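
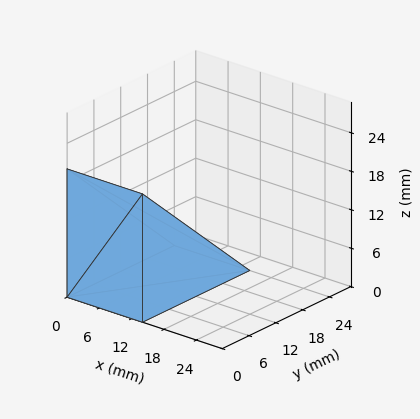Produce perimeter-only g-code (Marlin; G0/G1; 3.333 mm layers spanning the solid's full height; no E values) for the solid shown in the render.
Reading the render: the shape is a wedge (ramp): 14 × 24 mm base, rising to 20 mm along the y=0 edge and sloping linearly to z=0 at y=24 (dimensions read to the nearest mm from the axis ticks). For the g-code, the solid's height is divided into equal slices at the stated Δz and each level perimeter traced with G1 moves after a G0 lift.

; perimeter-only toolpath
G21 ; units = mm
G90 ; absolute positioning
G28 ; home
; layer 1
G0 Z3.333
G0 X0.000 Y0.000
G1 X14.000 Y0.000
G1 X14.000 Y20.000
G1 X0.000 Y20.000
G1 X0.000 Y0.000
; layer 2
G0 Z6.667
G0 X0.000 Y0.000
G1 X14.000 Y0.000
G1 X14.000 Y16.000
G1 X0.000 Y16.000
G1 X0.000 Y0.000
; layer 3
G0 Z10.000
G0 X0.000 Y0.000
G1 X14.000 Y0.000
G1 X14.000 Y12.000
G1 X0.000 Y12.000
G1 X0.000 Y0.000
; layer 4
G0 Z13.333
G0 X0.000 Y0.000
G1 X14.000 Y0.000
G1 X14.000 Y8.000
G1 X0.000 Y8.000
G1 X0.000 Y0.000
; layer 5
G0 Z16.667
G0 X0.000 Y0.000
G1 X14.000 Y0.000
G1 X14.000 Y4.000
G1 X0.000 Y4.000
G1 X0.000 Y0.000
M2 ; end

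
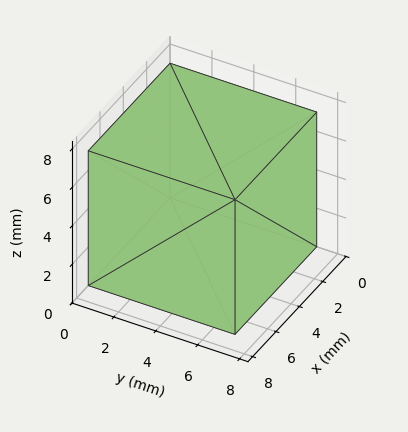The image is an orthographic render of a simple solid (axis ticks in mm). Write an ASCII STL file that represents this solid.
Reading the render: the shape is a rectangular box, roughly 7 × 7 mm footprint and 7 mm tall (dimensions read to the nearest mm from the axis ticks). For the STL, each face is triangulated and given an outward normal.

solid part
  facet normal 0.0000 0.0000 -1.0000
    outer loop
      vertex 7.0 7.0 0.0
      vertex 7.0 0.0 0.0
      vertex 0.0 0.0 0.0
    endloop
  endfacet
  facet normal 0.0000 0.0000 -1.0000
    outer loop
      vertex 0.0 7.0 0.0
      vertex 7.0 7.0 0.0
      vertex 0.0 0.0 0.0
    endloop
  endfacet
  facet normal 0.0000 0.0000 1.0000
    outer loop
      vertex 0.0 0.0 7.0
      vertex 7.0 0.0 7.0
      vertex 7.0 7.0 7.0
    endloop
  endfacet
  facet normal 0.0000 0.0000 1.0000
    outer loop
      vertex 0.0 0.0 7.0
      vertex 7.0 7.0 7.0
      vertex 0.0 7.0 7.0
    endloop
  endfacet
  facet normal 0.0000 -1.0000 0.0000
    outer loop
      vertex 0.0 0.0 0.0
      vertex 7.0 0.0 0.0
      vertex 7.0 0.0 7.0
    endloop
  endfacet
  facet normal 0.0000 -1.0000 0.0000
    outer loop
      vertex 0.0 0.0 0.0
      vertex 7.0 0.0 7.0
      vertex 0.0 0.0 7.0
    endloop
  endfacet
  facet normal 0.0000 1.0000 0.0000
    outer loop
      vertex 7.0 7.0 7.0
      vertex 7.0 7.0 0.0
      vertex 0.0 7.0 0.0
    endloop
  endfacet
  facet normal 0.0000 1.0000 0.0000
    outer loop
      vertex 0.0 7.0 7.0
      vertex 7.0 7.0 7.0
      vertex 0.0 7.0 0.0
    endloop
  endfacet
  facet normal -1.0000 0.0000 0.0000
    outer loop
      vertex 0.0 7.0 7.0
      vertex 0.0 7.0 0.0
      vertex 0.0 0.0 0.0
    endloop
  endfacet
  facet normal -1.0000 0.0000 0.0000
    outer loop
      vertex 0.0 0.0 7.0
      vertex 0.0 7.0 7.0
      vertex 0.0 0.0 0.0
    endloop
  endfacet
  facet normal 1.0000 0.0000 0.0000
    outer loop
      vertex 7.0 0.0 0.0
      vertex 7.0 7.0 0.0
      vertex 7.0 7.0 7.0
    endloop
  endfacet
  facet normal 1.0000 0.0000 0.0000
    outer loop
      vertex 7.0 0.0 0.0
      vertex 7.0 7.0 7.0
      vertex 7.0 0.0 7.0
    endloop
  endfacet
endsolid part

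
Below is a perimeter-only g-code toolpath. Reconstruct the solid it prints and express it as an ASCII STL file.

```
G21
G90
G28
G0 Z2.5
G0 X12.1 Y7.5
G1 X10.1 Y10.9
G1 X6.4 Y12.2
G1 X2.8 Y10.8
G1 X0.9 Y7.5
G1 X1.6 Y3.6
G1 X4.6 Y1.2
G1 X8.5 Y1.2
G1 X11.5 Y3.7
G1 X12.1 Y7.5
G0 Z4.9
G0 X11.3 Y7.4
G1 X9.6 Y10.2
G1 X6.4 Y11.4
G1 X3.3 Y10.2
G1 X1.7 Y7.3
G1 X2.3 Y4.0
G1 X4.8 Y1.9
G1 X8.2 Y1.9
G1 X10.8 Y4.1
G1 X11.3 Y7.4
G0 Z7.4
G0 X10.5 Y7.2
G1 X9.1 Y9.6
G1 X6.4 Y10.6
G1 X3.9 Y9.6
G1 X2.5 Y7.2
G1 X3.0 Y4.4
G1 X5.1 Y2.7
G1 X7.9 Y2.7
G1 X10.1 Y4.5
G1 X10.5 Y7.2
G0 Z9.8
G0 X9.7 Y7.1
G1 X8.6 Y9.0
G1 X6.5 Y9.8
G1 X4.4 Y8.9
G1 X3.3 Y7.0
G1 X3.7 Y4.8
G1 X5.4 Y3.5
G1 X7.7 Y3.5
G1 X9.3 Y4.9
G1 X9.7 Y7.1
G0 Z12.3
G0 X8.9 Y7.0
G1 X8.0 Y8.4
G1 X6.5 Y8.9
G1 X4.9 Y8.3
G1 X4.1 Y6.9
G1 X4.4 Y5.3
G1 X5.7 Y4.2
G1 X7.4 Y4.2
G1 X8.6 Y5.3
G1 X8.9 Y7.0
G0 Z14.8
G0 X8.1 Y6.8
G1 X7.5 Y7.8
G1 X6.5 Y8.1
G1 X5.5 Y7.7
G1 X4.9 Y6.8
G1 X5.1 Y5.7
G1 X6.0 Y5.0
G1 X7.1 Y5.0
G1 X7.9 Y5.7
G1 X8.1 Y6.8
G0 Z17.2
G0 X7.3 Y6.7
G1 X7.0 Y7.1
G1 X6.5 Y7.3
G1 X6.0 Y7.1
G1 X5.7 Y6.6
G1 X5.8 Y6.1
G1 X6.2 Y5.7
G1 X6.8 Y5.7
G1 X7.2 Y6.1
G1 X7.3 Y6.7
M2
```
solid part
  facet normal 0.0000 0.0000 -1.0000
    outer loop
      vertex 6.4 13.0 0.0
      vertex 10.6 11.5 0.0
      vertex 12.9 7.7 0.0
    endloop
  endfacet
  facet normal 0.0000 0.0000 -1.0000
    outer loop
      vertex 2.3 11.4 0.0
      vertex 6.4 13.0 0.0
      vertex 12.9 7.7 0.0
    endloop
  endfacet
  facet normal 0.0000 0.0000 -1.0000
    outer loop
      vertex 0.1 7.6 0.0
      vertex 2.3 11.4 0.0
      vertex 12.9 7.7 0.0
    endloop
  endfacet
  facet normal 0.0000 0.0000 -1.0000
    outer loop
      vertex 0.9 3.2 0.0
      vertex 0.1 7.6 0.0
      vertex 12.9 7.7 0.0
    endloop
  endfacet
  facet normal 0.0000 0.0000 -1.0000
    outer loop
      vertex 4.3 0.4 0.0
      vertex 0.9 3.2 0.0
      vertex 12.9 7.7 0.0
    endloop
  endfacet
  facet normal 0.0000 0.0000 -1.0000
    outer loop
      vertex 8.8 0.4 0.0
      vertex 4.3 0.4 0.0
      vertex 12.9 7.7 0.0
    endloop
  endfacet
  facet normal 0.0000 0.0000 -1.0000
    outer loop
      vertex 12.2 3.3 0.0
      vertex 8.8 0.4 0.0
      vertex 12.9 7.7 0.0
    endloop
  endfacet
  facet normal 0.8173 0.4947 0.2956
    outer loop
      vertex 12.9 7.7 0.0
      vertex 10.6 11.5 0.0
      vertex 6.5 6.5 19.7
    endloop
  endfacet
  facet normal 0.3213 0.8998 0.2952
    outer loop
      vertex 10.6 11.5 0.0
      vertex 6.4 13.0 0.0
      vertex 6.5 6.5 19.7
    endloop
  endfacet
  facet normal -0.3473 0.8900 0.2954
    outer loop
      vertex 6.4 13.0 0.0
      vertex 2.3 11.4 0.0
      vertex 6.5 6.5 19.7
    endloop
  endfacet
  facet normal -0.8268 0.4787 0.2953
    outer loop
      vertex 2.3 11.4 0.0
      vertex 0.1 7.6 0.0
      vertex 6.5 6.5 19.7
    endloop
  endfacet
  facet normal -0.9398 -0.1709 0.2958
    outer loop
      vertex 0.1 7.6 0.0
      vertex 0.9 3.2 0.0
      vertex 6.5 6.5 19.7
    endloop
  endfacet
  facet normal -0.6072 -0.7373 0.2961
    outer loop
      vertex 0.9 3.2 0.0
      vertex 4.3 0.4 0.0
      vertex 6.5 6.5 19.7
    endloop
  endfacet
  facet normal 0.0000 -0.9553 0.2958
    outer loop
      vertex 4.3 0.4 0.0
      vertex 8.8 0.4 0.0
      vertex 6.5 6.5 19.7
    endloop
  endfacet
  facet normal 0.6196 -0.7264 0.2973
    outer loop
      vertex 8.8 0.4 0.0
      vertex 12.2 3.3 0.0
      vertex 6.5 6.5 19.7
    endloop
  endfacet
  facet normal 0.9430 -0.1500 0.2972
    outer loop
      vertex 12.2 3.3 0.0
      vertex 12.9 7.7 0.0
      vertex 6.5 6.5 19.7
    endloop
  endfacet
endsolid part

The G0 Z moves step by Δz≈2.5 mm. The G1 loops shrink linearly with z, so the solid tapers from its base footprint up to z≈19.7. Closing with a flat bottom cap and the tapered top and triangulating gives 16 facets — a regular 9-sided pyramid, base circumscribed radius ≈ 6.5 mm, apex at z ≈ 19.7 mm.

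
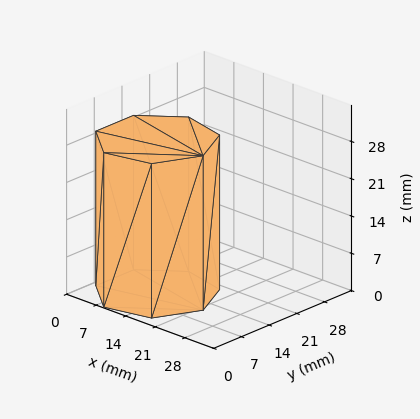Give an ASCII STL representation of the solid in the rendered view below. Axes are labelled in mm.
Reading the render: the shape is a regular 7-sided prism (a cylinder approximated with 7 flat sides), circumscribed radius ≈ 11 mm, height ≈ 29 mm (dimensions read to the nearest mm from the axis ticks). For the STL, each face is triangulated and given an outward normal.

solid part
  facet normal 0.0000 0.0000 -1.0000
    outer loop
      vertex 8.55 21.72 0.00
      vertex 17.86 19.60 0.00
      vertex 22.00 11.00 0.00
    endloop
  endfacet
  facet normal 0.0000 0.0000 -1.0000
    outer loop
      vertex 1.09 15.77 0.00
      vertex 8.55 21.72 0.00
      vertex 22.00 11.00 0.00
    endloop
  endfacet
  facet normal 0.0000 0.0000 -1.0000
    outer loop
      vertex 1.09 6.23 0.00
      vertex 1.09 15.77 0.00
      vertex 22.00 11.00 0.00
    endloop
  endfacet
  facet normal 0.0000 0.0000 -1.0000
    outer loop
      vertex 8.55 0.28 0.00
      vertex 1.09 6.23 0.00
      vertex 22.00 11.00 0.00
    endloop
  endfacet
  facet normal 0.0000 0.0000 -1.0000
    outer loop
      vertex 17.86 2.40 0.00
      vertex 8.55 0.28 0.00
      vertex 22.00 11.00 0.00
    endloop
  endfacet
  facet normal 0.0000 0.0000 1.0000
    outer loop
      vertex 22.00 11.00 29.00
      vertex 17.86 19.60 29.00
      vertex 8.55 21.72 29.00
    endloop
  endfacet
  facet normal 0.0000 0.0000 1.0000
    outer loop
      vertex 22.00 11.00 29.00
      vertex 8.55 21.72 29.00
      vertex 1.09 15.77 29.00
    endloop
  endfacet
  facet normal 0.0000 0.0000 1.0000
    outer loop
      vertex 22.00 11.00 29.00
      vertex 1.09 15.77 29.00
      vertex 1.09 6.23 29.00
    endloop
  endfacet
  facet normal 0.0000 0.0000 1.0000
    outer loop
      vertex 22.00 11.00 29.00
      vertex 1.09 6.23 29.00
      vertex 8.55 0.28 29.00
    endloop
  endfacet
  facet normal 0.0000 0.0000 1.0000
    outer loop
      vertex 22.00 11.00 29.00
      vertex 8.55 0.28 29.00
      vertex 17.86 2.40 29.00
    endloop
  endfacet
  facet normal 0.9010 0.4338 0.0000
    outer loop
      vertex 22.00 11.00 0.00
      vertex 17.86 19.60 0.00
      vertex 17.86 19.60 29.00
    endloop
  endfacet
  facet normal 0.9010 0.4338 0.0000
    outer loop
      vertex 22.00 11.00 0.00
      vertex 17.86 19.60 29.00
      vertex 22.00 11.00 29.00
    endloop
  endfacet
  facet normal 0.2220 0.9750 0.0000
    outer loop
      vertex 17.86 19.60 0.00
      vertex 8.55 21.72 0.00
      vertex 8.55 21.72 29.00
    endloop
  endfacet
  facet normal 0.2220 0.9750 0.0000
    outer loop
      vertex 17.86 19.60 0.00
      vertex 8.55 21.72 29.00
      vertex 17.86 19.60 29.00
    endloop
  endfacet
  facet normal -0.6235 0.7818 0.0000
    outer loop
      vertex 8.55 21.72 0.00
      vertex 1.09 15.77 0.00
      vertex 1.09 15.77 29.00
    endloop
  endfacet
  facet normal -0.6235 0.7818 0.0000
    outer loop
      vertex 8.55 21.72 0.00
      vertex 1.09 15.77 29.00
      vertex 8.55 21.72 29.00
    endloop
  endfacet
  facet normal -1.0000 0.0000 0.0000
    outer loop
      vertex 1.09 15.77 0.00
      vertex 1.09 6.23 0.00
      vertex 1.09 6.23 29.00
    endloop
  endfacet
  facet normal -1.0000 0.0000 0.0000
    outer loop
      vertex 1.09 15.77 0.00
      vertex 1.09 6.23 29.00
      vertex 1.09 15.77 29.00
    endloop
  endfacet
  facet normal -0.6235 -0.7818 0.0000
    outer loop
      vertex 1.09 6.23 0.00
      vertex 8.55 0.28 0.00
      vertex 8.55 0.28 29.00
    endloop
  endfacet
  facet normal -0.6235 -0.7818 0.0000
    outer loop
      vertex 1.09 6.23 0.00
      vertex 8.55 0.28 29.00
      vertex 1.09 6.23 29.00
    endloop
  endfacet
  facet normal 0.2220 -0.9750 0.0000
    outer loop
      vertex 8.55 0.28 0.00
      vertex 17.86 2.40 0.00
      vertex 17.86 2.40 29.00
    endloop
  endfacet
  facet normal 0.2220 -0.9750 0.0000
    outer loop
      vertex 8.55 0.28 0.00
      vertex 17.86 2.40 29.00
      vertex 8.55 0.28 29.00
    endloop
  endfacet
  facet normal 0.9010 -0.4338 0.0000
    outer loop
      vertex 17.86 2.40 0.00
      vertex 22.00 11.00 0.00
      vertex 22.00 11.00 29.00
    endloop
  endfacet
  facet normal 0.9010 -0.4338 0.0000
    outer loop
      vertex 17.86 2.40 0.00
      vertex 22.00 11.00 29.00
      vertex 17.86 2.40 29.00
    endloop
  endfacet
endsolid part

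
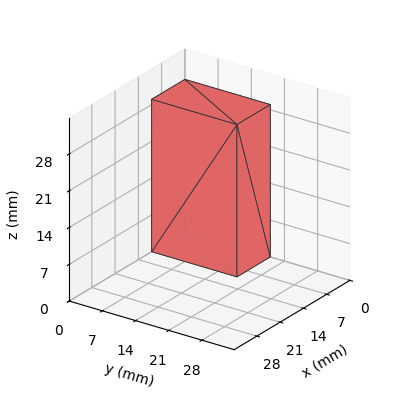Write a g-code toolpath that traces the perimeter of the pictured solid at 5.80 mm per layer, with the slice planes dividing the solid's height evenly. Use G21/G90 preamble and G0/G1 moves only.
Reading the render: the shape is a rectangular box, roughly 10 × 18 mm footprint and 29 mm tall (dimensions read to the nearest mm from the axis ticks). For the g-code, the solid's height is divided into equal slices at the stated Δz and each level perimeter traced with G1 moves after a G0 lift.

; perimeter-only toolpath
G21 ; units = mm
G90 ; absolute positioning
G28 ; home
; layer 1
G0 Z5.80
G0 X0.00 Y0.00
G1 X10.00 Y0.00
G1 X10.00 Y18.00
G1 X0.00 Y18.00
G1 X0.00 Y0.00
; layer 2
G0 Z11.60
G0 X0.00 Y0.00
G1 X10.00 Y0.00
G1 X10.00 Y18.00
G1 X0.00 Y18.00
G1 X0.00 Y0.00
; layer 3
G0 Z17.40
G0 X0.00 Y0.00
G1 X10.00 Y0.00
G1 X10.00 Y18.00
G1 X0.00 Y18.00
G1 X0.00 Y0.00
; layer 4
G0 Z23.20
G0 X0.00 Y0.00
G1 X10.00 Y0.00
G1 X10.00 Y18.00
G1 X0.00 Y18.00
G1 X0.00 Y0.00
; layer 5
G0 Z29.00
G0 X0.00 Y0.00
G1 X10.00 Y0.00
G1 X10.00 Y18.00
G1 X0.00 Y18.00
G1 X0.00 Y0.00
M2 ; end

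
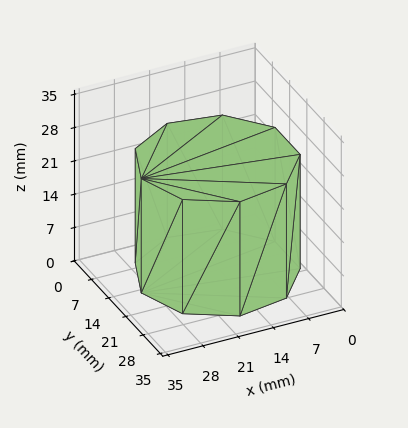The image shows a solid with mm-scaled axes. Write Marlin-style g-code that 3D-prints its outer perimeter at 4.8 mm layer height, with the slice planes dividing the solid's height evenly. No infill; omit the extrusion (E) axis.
Reading the render: the shape is a regular 9-sided prism (a cylinder approximated with 9 flat sides), circumscribed radius ≈ 15 mm, height ≈ 24 mm (dimensions read to the nearest mm from the axis ticks). For the g-code, the solid's height is divided into equal slices at the stated Δz and each level perimeter traced with G1 moves after a G0 lift.

; perimeter-only toolpath
G21 ; units = mm
G90 ; absolute positioning
G28 ; home
; layer 1
G0 Z4.8
G0 X30.0 Y15.0
G1 X26.5 Y24.6
G1 X17.6 Y29.8
G1 X7.5 Y28.0
G1 X0.9 Y20.1
G1 X0.9 Y9.9
G1 X7.5 Y2.0
G1 X17.6 Y0.2
G1 X26.5 Y5.4
G1 X30.0 Y15.0
; layer 2
G0 Z9.6
G0 X30.0 Y15.0
G1 X26.5 Y24.6
G1 X17.6 Y29.8
G1 X7.5 Y28.0
G1 X0.9 Y20.1
G1 X0.9 Y9.9
G1 X7.5 Y2.0
G1 X17.6 Y0.2
G1 X26.5 Y5.4
G1 X30.0 Y15.0
; layer 3
G0 Z14.4
G0 X30.0 Y15.0
G1 X26.5 Y24.6
G1 X17.6 Y29.8
G1 X7.5 Y28.0
G1 X0.9 Y20.1
G1 X0.9 Y9.9
G1 X7.5 Y2.0
G1 X17.6 Y0.2
G1 X26.5 Y5.4
G1 X30.0 Y15.0
; layer 4
G0 Z19.2
G0 X30.0 Y15.0
G1 X26.5 Y24.6
G1 X17.6 Y29.8
G1 X7.5 Y28.0
G1 X0.9 Y20.1
G1 X0.9 Y9.9
G1 X7.5 Y2.0
G1 X17.6 Y0.2
G1 X26.5 Y5.4
G1 X30.0 Y15.0
; layer 5
G0 Z24.0
G0 X30.0 Y15.0
G1 X26.5 Y24.6
G1 X17.6 Y29.8
G1 X7.5 Y28.0
G1 X0.9 Y20.1
G1 X0.9 Y9.9
G1 X7.5 Y2.0
G1 X17.6 Y0.2
G1 X26.5 Y5.4
G1 X30.0 Y15.0
M2 ; end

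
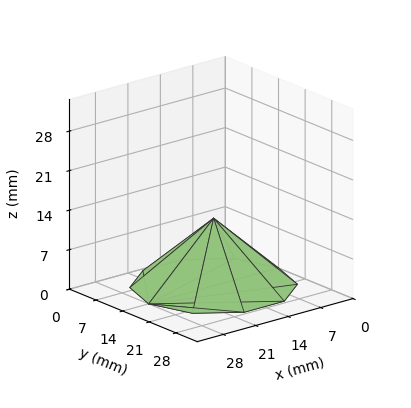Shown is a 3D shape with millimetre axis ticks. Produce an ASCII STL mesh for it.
Reading the render: the shape is a regular 10-sided pyramid, base circumscribed radius ≈ 14 mm, apex at z ≈ 12 mm (dimensions read to the nearest mm from the axis ticks). For the STL, each face is triangulated and given an outward normal.

solid part
  facet normal 0.0000 0.0000 -1.0000
    outer loop
      vertex 18.326 27.315 0.000
      vertex 25.326 22.229 0.000
      vertex 28.000 14.000 0.000
    endloop
  endfacet
  facet normal 0.0000 0.0000 -1.0000
    outer loop
      vertex 9.674 27.315 0.000
      vertex 18.326 27.315 0.000
      vertex 28.000 14.000 0.000
    endloop
  endfacet
  facet normal 0.0000 0.0000 -1.0000
    outer loop
      vertex 2.674 22.229 0.000
      vertex 9.674 27.315 0.000
      vertex 28.000 14.000 0.000
    endloop
  endfacet
  facet normal 0.0000 0.0000 -1.0000
    outer loop
      vertex 0.000 14.000 0.000
      vertex 2.674 22.229 0.000
      vertex 28.000 14.000 0.000
    endloop
  endfacet
  facet normal 0.0000 0.0000 -1.0000
    outer loop
      vertex 2.674 5.771 0.000
      vertex 0.000 14.000 0.000
      vertex 28.000 14.000 0.000
    endloop
  endfacet
  facet normal 0.0000 0.0000 -1.0000
    outer loop
      vertex 9.674 0.685 0.000
      vertex 2.674 5.771 0.000
      vertex 28.000 14.000 0.000
    endloop
  endfacet
  facet normal 0.0000 0.0000 -1.0000
    outer loop
      vertex 18.326 0.685 0.000
      vertex 9.674 0.685 0.000
      vertex 28.000 14.000 0.000
    endloop
  endfacet
  facet normal 0.0000 0.0000 -1.0000
    outer loop
      vertex 25.326 5.771 0.000
      vertex 18.326 0.685 0.000
      vertex 28.000 14.000 0.000
    endloop
  endfacet
  facet normal 0.6367 0.2069 0.7428
    outer loop
      vertex 28.000 14.000 0.000
      vertex 25.326 22.229 0.000
      vertex 14.000 14.000 12.000
    endloop
  endfacet
  facet normal 0.3935 0.5416 0.7428
    outer loop
      vertex 25.326 22.229 0.000
      vertex 18.326 27.315 0.000
      vertex 14.000 14.000 12.000
    endloop
  endfacet
  facet normal 0.0000 0.6695 0.7428
    outer loop
      vertex 18.326 27.315 0.000
      vertex 9.674 27.315 0.000
      vertex 14.000 14.000 12.000
    endloop
  endfacet
  facet normal -0.3935 0.5416 0.7428
    outer loop
      vertex 9.674 27.315 0.000
      vertex 2.674 22.229 0.000
      vertex 14.000 14.000 12.000
    endloop
  endfacet
  facet normal -0.6367 0.2069 0.7428
    outer loop
      vertex 2.674 22.229 0.000
      vertex 0.000 14.000 0.000
      vertex 14.000 14.000 12.000
    endloop
  endfacet
  facet normal -0.6367 -0.2069 0.7428
    outer loop
      vertex 0.000 14.000 0.000
      vertex 2.674 5.771 0.000
      vertex 14.000 14.000 12.000
    endloop
  endfacet
  facet normal -0.3935 -0.5416 0.7428
    outer loop
      vertex 2.674 5.771 0.000
      vertex 9.674 0.685 0.000
      vertex 14.000 14.000 12.000
    endloop
  endfacet
  facet normal 0.0000 -0.6695 0.7428
    outer loop
      vertex 9.674 0.685 0.000
      vertex 18.326 0.685 0.000
      vertex 14.000 14.000 12.000
    endloop
  endfacet
  facet normal 0.3935 -0.5416 0.7428
    outer loop
      vertex 18.326 0.685 0.000
      vertex 25.326 5.771 0.000
      vertex 14.000 14.000 12.000
    endloop
  endfacet
  facet normal 0.6367 -0.2069 0.7428
    outer loop
      vertex 25.326 5.771 0.000
      vertex 28.000 14.000 0.000
      vertex 14.000 14.000 12.000
    endloop
  endfacet
endsolid part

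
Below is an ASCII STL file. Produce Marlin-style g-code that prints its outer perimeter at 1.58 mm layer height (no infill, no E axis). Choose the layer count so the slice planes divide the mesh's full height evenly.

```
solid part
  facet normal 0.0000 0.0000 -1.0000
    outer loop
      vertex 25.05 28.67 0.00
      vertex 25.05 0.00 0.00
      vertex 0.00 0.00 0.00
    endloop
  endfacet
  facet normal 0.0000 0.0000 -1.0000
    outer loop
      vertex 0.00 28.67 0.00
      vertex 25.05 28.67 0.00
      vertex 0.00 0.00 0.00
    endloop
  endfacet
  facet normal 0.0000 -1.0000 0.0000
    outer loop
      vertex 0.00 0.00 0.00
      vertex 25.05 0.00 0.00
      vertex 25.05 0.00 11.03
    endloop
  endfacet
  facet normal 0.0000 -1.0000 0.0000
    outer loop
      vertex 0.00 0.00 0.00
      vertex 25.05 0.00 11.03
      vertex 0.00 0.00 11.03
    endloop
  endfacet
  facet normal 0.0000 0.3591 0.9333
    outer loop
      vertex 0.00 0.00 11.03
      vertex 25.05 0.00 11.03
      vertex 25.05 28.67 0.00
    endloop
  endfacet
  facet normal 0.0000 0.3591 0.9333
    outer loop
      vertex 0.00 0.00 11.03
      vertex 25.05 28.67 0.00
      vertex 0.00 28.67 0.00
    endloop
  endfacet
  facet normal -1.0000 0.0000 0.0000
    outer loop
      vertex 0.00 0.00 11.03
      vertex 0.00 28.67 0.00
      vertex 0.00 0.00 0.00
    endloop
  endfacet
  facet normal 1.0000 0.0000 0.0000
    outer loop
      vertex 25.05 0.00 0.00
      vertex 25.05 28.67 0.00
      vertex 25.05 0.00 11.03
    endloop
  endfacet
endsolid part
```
; perimeter-only toolpath
G21 ; units = mm
G90 ; absolute positioning
G28 ; home
; layer 1
G0 Z1.58
G0 X0.00 Y0.00
G1 X25.05 Y0.00
G1 X25.05 Y24.57
G1 X0.00 Y24.57
G1 X0.00 Y0.00
; layer 2
G0 Z3.15
G0 X0.00 Y0.00
G1 X25.05 Y0.00
G1 X25.05 Y20.48
G1 X0.00 Y20.48
G1 X0.00 Y0.00
; layer 3
G0 Z4.73
G0 X0.00 Y0.00
G1 X25.05 Y0.00
G1 X25.05 Y16.38
G1 X0.00 Y16.38
G1 X0.00 Y0.00
; layer 4
G0 Z6.30
G0 X0.00 Y0.00
G1 X25.05 Y0.00
G1 X25.05 Y12.29
G1 X0.00 Y12.29
G1 X0.00 Y0.00
; layer 5
G0 Z7.88
G0 X0.00 Y0.00
G1 X25.05 Y0.00
G1 X25.05 Y8.19
G1 X0.00 Y8.19
G1 X0.00 Y0.00
; layer 6
G0 Z9.45
G0 X0.00 Y0.00
G1 X25.05 Y0.00
G1 X25.05 Y4.10
G1 X0.00 Y4.10
G1 X0.00 Y0.00
M2 ; end

The solid is a wedge (ramp): 25.1 × 28.7 mm base, rising to 11 mm along the y=0 edge and sloping linearly to z=0 at y=28.7. Slicing at Δz = 1.58 mm — 7 equal slices spanning the solid's height, so layer i sits at z = i·h/7 — gives 6 non-empty perimeters. Each is a 4-segment closed polygon; G0 lifts to the layer z and rapids to the start vertex, then G1 traces the edges. The cross-section shrinks linearly with z (the slice at the apex is degenerate and omitted).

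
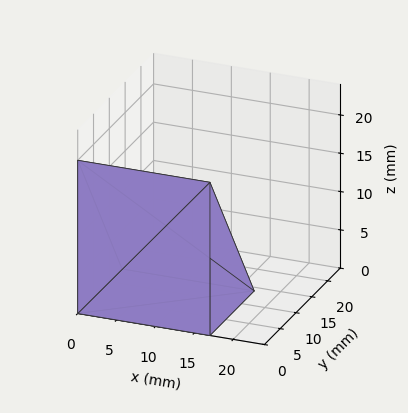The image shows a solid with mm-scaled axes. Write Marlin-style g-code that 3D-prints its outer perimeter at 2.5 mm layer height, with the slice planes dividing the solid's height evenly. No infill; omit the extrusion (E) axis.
Reading the render: the shape is a wedge (ramp): 17 × 14 mm base, rising to 20 mm along the y=0 edge and sloping linearly to z=0 at y=14 (dimensions read to the nearest mm from the axis ticks). For the g-code, the solid's height is divided into equal slices at the stated Δz and each level perimeter traced with G1 moves after a G0 lift.

; perimeter-only toolpath
G21 ; units = mm
G90 ; absolute positioning
G28 ; home
; layer 1
G0 Z2.5
G0 X0.0 Y0.0
G1 X17.0 Y0.0
G1 X17.0 Y12.2
G1 X0.0 Y12.2
G1 X0.0 Y0.0
; layer 2
G0 Z5.0
G0 X0.0 Y0.0
G1 X17.0 Y0.0
G1 X17.0 Y10.5
G1 X0.0 Y10.5
G1 X0.0 Y0.0
; layer 3
G0 Z7.5
G0 X0.0 Y0.0
G1 X17.0 Y0.0
G1 X17.0 Y8.8
G1 X0.0 Y8.8
G1 X0.0 Y0.0
; layer 4
G0 Z10.0
G0 X0.0 Y0.0
G1 X17.0 Y0.0
G1 X17.0 Y7.0
G1 X0.0 Y7.0
G1 X0.0 Y0.0
; layer 5
G0 Z12.5
G0 X0.0 Y0.0
G1 X17.0 Y0.0
G1 X17.0 Y5.2
G1 X0.0 Y5.2
G1 X0.0 Y0.0
; layer 6
G0 Z15.0
G0 X0.0 Y0.0
G1 X17.0 Y0.0
G1 X17.0 Y3.5
G1 X0.0 Y3.5
G1 X0.0 Y0.0
; layer 7
G0 Z17.5
G0 X0.0 Y0.0
G1 X17.0 Y0.0
G1 X17.0 Y1.8
G1 X0.0 Y1.8
G1 X0.0 Y0.0
M2 ; end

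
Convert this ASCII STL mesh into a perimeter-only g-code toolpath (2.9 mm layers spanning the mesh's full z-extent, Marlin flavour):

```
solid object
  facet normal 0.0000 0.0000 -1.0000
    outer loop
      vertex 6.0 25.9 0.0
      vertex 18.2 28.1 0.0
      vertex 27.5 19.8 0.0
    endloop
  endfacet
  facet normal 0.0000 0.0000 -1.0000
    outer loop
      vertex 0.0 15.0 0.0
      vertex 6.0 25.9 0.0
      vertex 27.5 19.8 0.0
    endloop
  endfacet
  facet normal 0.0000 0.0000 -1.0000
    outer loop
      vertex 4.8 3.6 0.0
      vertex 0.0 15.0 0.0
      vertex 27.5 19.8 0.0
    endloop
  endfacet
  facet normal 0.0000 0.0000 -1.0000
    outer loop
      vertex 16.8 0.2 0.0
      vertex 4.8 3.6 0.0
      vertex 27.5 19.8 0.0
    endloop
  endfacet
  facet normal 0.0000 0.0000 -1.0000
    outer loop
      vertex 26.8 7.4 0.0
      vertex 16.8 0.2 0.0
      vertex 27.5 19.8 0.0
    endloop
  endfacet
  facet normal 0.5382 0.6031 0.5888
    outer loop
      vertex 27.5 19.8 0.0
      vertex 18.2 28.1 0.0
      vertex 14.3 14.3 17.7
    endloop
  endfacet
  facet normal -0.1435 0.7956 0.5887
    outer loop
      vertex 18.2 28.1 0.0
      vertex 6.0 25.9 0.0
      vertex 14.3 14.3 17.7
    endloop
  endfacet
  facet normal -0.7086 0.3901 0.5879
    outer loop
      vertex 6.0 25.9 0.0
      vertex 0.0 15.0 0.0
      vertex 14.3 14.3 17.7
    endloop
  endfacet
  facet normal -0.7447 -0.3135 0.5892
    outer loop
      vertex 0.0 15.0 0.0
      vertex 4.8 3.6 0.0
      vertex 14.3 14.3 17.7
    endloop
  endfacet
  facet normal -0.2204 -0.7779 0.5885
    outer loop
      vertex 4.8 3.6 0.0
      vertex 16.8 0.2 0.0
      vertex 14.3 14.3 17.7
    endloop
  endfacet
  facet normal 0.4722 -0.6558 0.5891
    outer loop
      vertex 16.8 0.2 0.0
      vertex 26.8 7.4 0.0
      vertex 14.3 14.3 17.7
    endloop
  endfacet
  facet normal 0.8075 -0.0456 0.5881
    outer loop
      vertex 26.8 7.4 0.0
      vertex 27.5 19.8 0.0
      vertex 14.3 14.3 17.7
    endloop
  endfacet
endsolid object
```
; perimeter-only toolpath
G21 ; units = mm
G90 ; absolute positioning
G28 ; home
; layer 1
G0 Z2.9
G0 X25.3 Y18.9
G1 X17.5 Y25.8
G1 X7.4 Y24.0
G1 X2.4 Y14.9
G1 X6.4 Y5.4
G1 X16.4 Y2.5
G1 X24.7 Y8.6
G1 X25.3 Y18.9
; layer 2
G0 Z5.9
G0 X23.1 Y18.0
G1 X16.9 Y23.5
G1 X8.8 Y22.0
G1 X4.8 Y14.8
G1 X8.0 Y7.2
G1 X16.0 Y4.9
G1 X22.6 Y9.7
G1 X23.1 Y18.0
; layer 3
G0 Z8.8
G0 X20.9 Y17.1
G1 X16.2 Y21.2
G1 X10.2 Y20.1
G1 X7.2 Y14.7
G1 X9.6 Y9.0
G1 X15.6 Y7.2
G1 X20.6 Y10.9
G1 X20.9 Y17.1
; layer 4
G0 Z11.8
G0 X18.7 Y16.1
G1 X15.6 Y18.9
G1 X11.5 Y18.2
G1 X9.5 Y14.5
G1 X11.1 Y10.7
G1 X15.1 Y9.6
G1 X18.5 Y12.0
G1 X18.7 Y16.1
; layer 5
G0 Z14.7
G0 X16.5 Y15.2
G1 X15.0 Y16.6
G1 X12.9 Y16.2
G1 X11.9 Y14.4
G1 X12.7 Y12.5
G1 X14.7 Y11.9
G1 X16.4 Y13.2
G1 X16.5 Y15.2
M2 ; end

The solid is a regular 7-sided pyramid, base circumscribed radius ≈ 14.3 mm, apex at z ≈ 17.7 mm. Slicing at Δz = 2.9 mm — 6 equal slices spanning the solid's height, so layer i sits at z = i·h/6 — gives 5 non-empty perimeters. Each is a 7-segment closed polygon; G0 lifts to the layer z and rapids to the start vertex, then G1 traces the edges. The cross-section shrinks linearly with z (the slice at the apex is degenerate and omitted).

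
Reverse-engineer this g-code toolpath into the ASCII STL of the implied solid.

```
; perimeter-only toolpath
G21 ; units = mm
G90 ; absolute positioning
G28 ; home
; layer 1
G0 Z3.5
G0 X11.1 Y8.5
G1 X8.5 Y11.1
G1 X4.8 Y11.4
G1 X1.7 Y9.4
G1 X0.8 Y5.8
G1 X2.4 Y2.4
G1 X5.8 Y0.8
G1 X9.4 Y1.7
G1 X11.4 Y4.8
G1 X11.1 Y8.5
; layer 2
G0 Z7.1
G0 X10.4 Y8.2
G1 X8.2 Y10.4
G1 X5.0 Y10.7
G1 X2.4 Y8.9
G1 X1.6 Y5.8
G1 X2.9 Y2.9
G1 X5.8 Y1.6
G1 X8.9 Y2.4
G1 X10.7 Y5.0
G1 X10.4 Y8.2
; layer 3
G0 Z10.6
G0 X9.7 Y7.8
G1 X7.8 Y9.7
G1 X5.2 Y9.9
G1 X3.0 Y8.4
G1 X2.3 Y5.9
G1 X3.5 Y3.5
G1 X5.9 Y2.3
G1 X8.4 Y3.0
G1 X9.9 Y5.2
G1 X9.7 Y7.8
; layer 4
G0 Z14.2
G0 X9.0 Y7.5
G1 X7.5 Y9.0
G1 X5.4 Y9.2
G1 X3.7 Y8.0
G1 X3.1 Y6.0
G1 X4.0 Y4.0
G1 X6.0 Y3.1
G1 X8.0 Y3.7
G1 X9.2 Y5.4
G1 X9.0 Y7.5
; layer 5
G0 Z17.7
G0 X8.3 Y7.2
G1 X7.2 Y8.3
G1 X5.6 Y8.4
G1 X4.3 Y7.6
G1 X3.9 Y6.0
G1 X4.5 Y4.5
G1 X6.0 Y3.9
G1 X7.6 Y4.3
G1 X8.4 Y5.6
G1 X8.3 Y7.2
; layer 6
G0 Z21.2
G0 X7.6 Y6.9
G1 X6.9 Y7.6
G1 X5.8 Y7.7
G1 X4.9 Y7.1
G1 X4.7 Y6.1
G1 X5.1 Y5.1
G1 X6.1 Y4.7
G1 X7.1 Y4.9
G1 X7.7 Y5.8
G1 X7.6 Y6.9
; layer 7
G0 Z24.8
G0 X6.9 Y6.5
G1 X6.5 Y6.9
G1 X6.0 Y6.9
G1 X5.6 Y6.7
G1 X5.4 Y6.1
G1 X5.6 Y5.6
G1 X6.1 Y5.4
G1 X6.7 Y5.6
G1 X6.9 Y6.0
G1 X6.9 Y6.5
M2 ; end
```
solid part
  facet normal 0.0000 0.0000 -1.0000
    outer loop
      vertex 4.6 12.2 0.0
      vertex 8.8 11.8 0.0
      vertex 11.8 8.8 0.0
    endloop
  endfacet
  facet normal 0.0000 0.0000 -1.0000
    outer loop
      vertex 1.1 9.8 0.0
      vertex 4.6 12.2 0.0
      vertex 11.8 8.8 0.0
    endloop
  endfacet
  facet normal 0.0000 0.0000 -1.0000
    outer loop
      vertex 0.0 5.7 0.0
      vertex 1.1 9.8 0.0
      vertex 11.8 8.8 0.0
    endloop
  endfacet
  facet normal 0.0000 0.0000 -1.0000
    outer loop
      vertex 1.8 1.8 0.0
      vertex 0.0 5.7 0.0
      vertex 11.8 8.8 0.0
    endloop
  endfacet
  facet normal 0.0000 0.0000 -1.0000
    outer loop
      vertex 5.7 0.0 0.0
      vertex 1.8 1.8 0.0
      vertex 11.8 8.8 0.0
    endloop
  endfacet
  facet normal 0.0000 0.0000 -1.0000
    outer loop
      vertex 9.8 1.1 0.0
      vertex 5.7 0.0 0.0
      vertex 11.8 8.8 0.0
    endloop
  endfacet
  facet normal 0.0000 0.0000 -1.0000
    outer loop
      vertex 12.2 4.6 0.0
      vertex 9.8 1.1 0.0
      vertex 11.8 8.8 0.0
    endloop
  endfacet
  facet normal 0.6927 0.6927 0.2007
    outer loop
      vertex 11.8 8.8 0.0
      vertex 8.8 11.8 0.0
      vertex 6.2 6.2 28.3
    endloop
  endfacet
  facet normal 0.0929 0.9751 0.2015
    outer loop
      vertex 8.8 11.8 0.0
      vertex 4.6 12.2 0.0
      vertex 6.2 6.2 28.3
    endloop
  endfacet
  facet normal -0.5538 0.8076 0.2025
    outer loop
      vertex 4.6 12.2 0.0
      vertex 1.1 9.8 0.0
      vertex 6.2 6.2 28.3
    endloop
  endfacet
  facet normal -0.9458 0.2537 0.2027
    outer loop
      vertex 1.1 9.8 0.0
      vertex 0.0 5.7 0.0
      vertex 6.2 6.2 28.3
    endloop
  endfacet
  facet normal -0.8892 -0.4104 0.2021
    outer loop
      vertex 0.0 5.7 0.0
      vertex 1.8 1.8 0.0
      vertex 6.2 6.2 28.3
    endloop
  endfacet
  facet normal -0.4104 -0.8892 0.2021
    outer loop
      vertex 1.8 1.8 0.0
      vertex 5.7 0.0 0.0
      vertex 6.2 6.2 28.3
    endloop
  endfacet
  facet normal 0.2537 -0.9458 0.2027
    outer loop
      vertex 5.7 0.0 0.0
      vertex 9.8 1.1 0.0
      vertex 6.2 6.2 28.3
    endloop
  endfacet
  facet normal 0.8076 -0.5538 0.2025
    outer loop
      vertex 9.8 1.1 0.0
      vertex 12.2 4.6 0.0
      vertex 6.2 6.2 28.3
    endloop
  endfacet
  facet normal 0.9751 0.0929 0.2015
    outer loop
      vertex 12.2 4.6 0.0
      vertex 11.8 8.8 0.0
      vertex 6.2 6.2 28.3
    endloop
  endfacet
endsolid part

The G0 Z moves step by Δz≈3.5 mm. The G1 loops shrink linearly with z, so the solid tapers from its base footprint up to z≈28.3. Closing with a flat bottom cap and the tapered top and triangulating gives 16 facets — a regular 9-sided pyramid, base circumscribed radius ≈ 6.2 mm, apex at z ≈ 28.3 mm.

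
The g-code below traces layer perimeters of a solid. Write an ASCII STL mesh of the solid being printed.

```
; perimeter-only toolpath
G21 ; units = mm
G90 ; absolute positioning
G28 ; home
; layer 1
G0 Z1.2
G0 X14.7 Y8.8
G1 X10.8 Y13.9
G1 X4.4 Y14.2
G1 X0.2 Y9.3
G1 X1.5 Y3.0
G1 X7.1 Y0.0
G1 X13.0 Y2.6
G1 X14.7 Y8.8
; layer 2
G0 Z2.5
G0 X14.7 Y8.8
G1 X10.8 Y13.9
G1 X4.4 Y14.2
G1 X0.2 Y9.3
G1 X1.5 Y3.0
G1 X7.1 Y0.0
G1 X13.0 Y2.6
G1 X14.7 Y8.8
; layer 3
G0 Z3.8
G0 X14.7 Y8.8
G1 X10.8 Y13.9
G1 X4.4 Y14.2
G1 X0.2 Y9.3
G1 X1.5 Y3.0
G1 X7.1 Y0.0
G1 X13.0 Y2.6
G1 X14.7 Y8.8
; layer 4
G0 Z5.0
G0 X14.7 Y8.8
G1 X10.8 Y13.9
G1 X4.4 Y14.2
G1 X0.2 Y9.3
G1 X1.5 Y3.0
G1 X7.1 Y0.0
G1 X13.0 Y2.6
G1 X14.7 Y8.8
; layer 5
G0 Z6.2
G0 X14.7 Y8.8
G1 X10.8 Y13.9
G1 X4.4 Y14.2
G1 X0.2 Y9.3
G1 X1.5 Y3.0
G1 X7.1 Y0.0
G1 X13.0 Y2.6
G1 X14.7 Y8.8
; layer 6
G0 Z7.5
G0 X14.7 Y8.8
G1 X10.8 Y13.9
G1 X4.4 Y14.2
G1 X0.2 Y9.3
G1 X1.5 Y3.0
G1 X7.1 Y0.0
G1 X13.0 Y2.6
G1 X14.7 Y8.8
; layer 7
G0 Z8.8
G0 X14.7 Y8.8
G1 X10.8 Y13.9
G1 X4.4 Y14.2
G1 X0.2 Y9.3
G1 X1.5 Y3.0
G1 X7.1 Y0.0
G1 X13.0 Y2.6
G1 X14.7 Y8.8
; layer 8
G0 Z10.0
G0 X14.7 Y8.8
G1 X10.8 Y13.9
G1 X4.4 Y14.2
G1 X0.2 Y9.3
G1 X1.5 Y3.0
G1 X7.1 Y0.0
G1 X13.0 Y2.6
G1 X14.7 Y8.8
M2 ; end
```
solid part
  facet normal 0.0000 0.0000 -1.0000
    outer loop
      vertex 4.4 14.2 0.0
      vertex 10.8 13.9 0.0
      vertex 14.7 8.8 0.0
    endloop
  endfacet
  facet normal 0.0000 0.0000 -1.0000
    outer loop
      vertex 0.2 9.3 0.0
      vertex 4.4 14.2 0.0
      vertex 14.7 8.8 0.0
    endloop
  endfacet
  facet normal 0.0000 0.0000 -1.0000
    outer loop
      vertex 1.5 3.0 0.0
      vertex 0.2 9.3 0.0
      vertex 14.7 8.8 0.0
    endloop
  endfacet
  facet normal 0.0000 0.0000 -1.0000
    outer loop
      vertex 7.1 0.0 0.0
      vertex 1.5 3.0 0.0
      vertex 14.7 8.8 0.0
    endloop
  endfacet
  facet normal 0.0000 0.0000 -1.0000
    outer loop
      vertex 13.0 2.6 0.0
      vertex 7.1 0.0 0.0
      vertex 14.7 8.8 0.0
    endloop
  endfacet
  facet normal 0.0000 0.0000 1.0000
    outer loop
      vertex 14.7 8.8 10.0
      vertex 10.8 13.9 10.0
      vertex 4.4 14.2 10.0
    endloop
  endfacet
  facet normal 0.0000 0.0000 1.0000
    outer loop
      vertex 14.7 8.8 10.0
      vertex 4.4 14.2 10.0
      vertex 0.2 9.3 10.0
    endloop
  endfacet
  facet normal 0.0000 0.0000 1.0000
    outer loop
      vertex 14.7 8.8 10.0
      vertex 0.2 9.3 10.0
      vertex 1.5 3.0 10.0
    endloop
  endfacet
  facet normal 0.0000 0.0000 1.0000
    outer loop
      vertex 14.7 8.8 10.0
      vertex 1.5 3.0 10.0
      vertex 7.1 0.0 10.0
    endloop
  endfacet
  facet normal 0.0000 0.0000 1.0000
    outer loop
      vertex 14.7 8.8 10.0
      vertex 7.1 0.0 10.0
      vertex 13.0 2.6 10.0
    endloop
  endfacet
  facet normal 0.7944 0.6075 0.0000
    outer loop
      vertex 14.7 8.8 0.0
      vertex 10.8 13.9 0.0
      vertex 10.8 13.9 10.0
    endloop
  endfacet
  facet normal 0.7944 0.6075 0.0000
    outer loop
      vertex 14.7 8.8 0.0
      vertex 10.8 13.9 10.0
      vertex 14.7 8.8 10.0
    endloop
  endfacet
  facet normal 0.0468 0.9989 0.0000
    outer loop
      vertex 10.8 13.9 0.0
      vertex 4.4 14.2 0.0
      vertex 4.4 14.2 10.0
    endloop
  endfacet
  facet normal 0.0468 0.9989 0.0000
    outer loop
      vertex 10.8 13.9 0.0
      vertex 4.4 14.2 10.0
      vertex 10.8 13.9 10.0
    endloop
  endfacet
  facet normal -0.7593 0.6508 0.0000
    outer loop
      vertex 4.4 14.2 0.0
      vertex 0.2 9.3 0.0
      vertex 0.2 9.3 10.0
    endloop
  endfacet
  facet normal -0.7593 0.6508 0.0000
    outer loop
      vertex 4.4 14.2 0.0
      vertex 0.2 9.3 10.0
      vertex 4.4 14.2 10.0
    endloop
  endfacet
  facet normal -0.9794 -0.2021 0.0000
    outer loop
      vertex 0.2 9.3 0.0
      vertex 1.5 3.0 0.0
      vertex 1.5 3.0 10.0
    endloop
  endfacet
  facet normal -0.9794 -0.2021 0.0000
    outer loop
      vertex 0.2 9.3 0.0
      vertex 1.5 3.0 10.0
      vertex 0.2 9.3 10.0
    endloop
  endfacet
  facet normal -0.4722 -0.8815 0.0000
    outer loop
      vertex 1.5 3.0 0.0
      vertex 7.1 0.0 0.0
      vertex 7.1 0.0 10.0
    endloop
  endfacet
  facet normal -0.4722 -0.8815 0.0000
    outer loop
      vertex 1.5 3.0 0.0
      vertex 7.1 0.0 10.0
      vertex 1.5 3.0 10.0
    endloop
  endfacet
  facet normal 0.4033 -0.9151 0.0000
    outer loop
      vertex 7.1 0.0 0.0
      vertex 13.0 2.6 0.0
      vertex 13.0 2.6 10.0
    endloop
  endfacet
  facet normal 0.4033 -0.9151 0.0000
    outer loop
      vertex 7.1 0.0 0.0
      vertex 13.0 2.6 10.0
      vertex 7.1 0.0 10.0
    endloop
  endfacet
  facet normal 0.9644 -0.2644 0.0000
    outer loop
      vertex 13.0 2.6 0.0
      vertex 14.7 8.8 0.0
      vertex 14.7 8.8 10.0
    endloop
  endfacet
  facet normal 0.9644 -0.2644 0.0000
    outer loop
      vertex 13.0 2.6 0.0
      vertex 14.7 8.8 10.0
      vertex 13.0 2.6 10.0
    endloop
  endfacet
endsolid part

The G0 Z moves step by Δz≈1.2 mm. Every layer's G1 loop is the same polygon, so the solid is a straight extrusion of it from z=0 to z≈10. Closing with flat bottom and top caps and triangulating gives 24 facets — a regular 7-sided prism (a cylinder approximated with 7 flat sides), circumscribed radius ≈ 7.4 mm, height ≈ 10 mm.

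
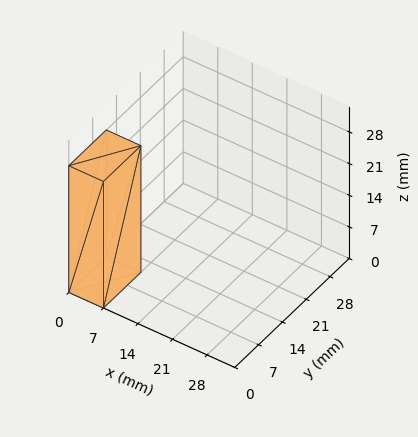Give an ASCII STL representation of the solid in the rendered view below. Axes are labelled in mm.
Reading the render: the shape is a rectangular box, roughly 7 × 11 mm footprint and 28 mm tall (dimensions read to the nearest mm from the axis ticks). For the STL, each face is triangulated and given an outward normal.

solid part
  facet normal 0.0000 0.0000 -1.0000
    outer loop
      vertex 7.000 11.000 0.000
      vertex 7.000 0.000 0.000
      vertex 0.000 0.000 0.000
    endloop
  endfacet
  facet normal 0.0000 0.0000 -1.0000
    outer loop
      vertex 0.000 11.000 0.000
      vertex 7.000 11.000 0.000
      vertex 0.000 0.000 0.000
    endloop
  endfacet
  facet normal 0.0000 0.0000 1.0000
    outer loop
      vertex 0.000 0.000 28.000
      vertex 7.000 0.000 28.000
      vertex 7.000 11.000 28.000
    endloop
  endfacet
  facet normal 0.0000 0.0000 1.0000
    outer loop
      vertex 0.000 0.000 28.000
      vertex 7.000 11.000 28.000
      vertex 0.000 11.000 28.000
    endloop
  endfacet
  facet normal 0.0000 -1.0000 0.0000
    outer loop
      vertex 0.000 0.000 0.000
      vertex 7.000 0.000 0.000
      vertex 7.000 0.000 28.000
    endloop
  endfacet
  facet normal 0.0000 -1.0000 0.0000
    outer loop
      vertex 0.000 0.000 0.000
      vertex 7.000 0.000 28.000
      vertex 0.000 0.000 28.000
    endloop
  endfacet
  facet normal 0.0000 1.0000 0.0000
    outer loop
      vertex 7.000 11.000 28.000
      vertex 7.000 11.000 0.000
      vertex 0.000 11.000 0.000
    endloop
  endfacet
  facet normal 0.0000 1.0000 0.0000
    outer loop
      vertex 0.000 11.000 28.000
      vertex 7.000 11.000 28.000
      vertex 0.000 11.000 0.000
    endloop
  endfacet
  facet normal -1.0000 0.0000 0.0000
    outer loop
      vertex 0.000 11.000 28.000
      vertex 0.000 11.000 0.000
      vertex 0.000 0.000 0.000
    endloop
  endfacet
  facet normal -1.0000 0.0000 0.0000
    outer loop
      vertex 0.000 0.000 28.000
      vertex 0.000 11.000 28.000
      vertex 0.000 0.000 0.000
    endloop
  endfacet
  facet normal 1.0000 0.0000 0.0000
    outer loop
      vertex 7.000 0.000 0.000
      vertex 7.000 11.000 0.000
      vertex 7.000 11.000 28.000
    endloop
  endfacet
  facet normal 1.0000 0.0000 0.0000
    outer loop
      vertex 7.000 0.000 0.000
      vertex 7.000 11.000 28.000
      vertex 7.000 0.000 28.000
    endloop
  endfacet
endsolid part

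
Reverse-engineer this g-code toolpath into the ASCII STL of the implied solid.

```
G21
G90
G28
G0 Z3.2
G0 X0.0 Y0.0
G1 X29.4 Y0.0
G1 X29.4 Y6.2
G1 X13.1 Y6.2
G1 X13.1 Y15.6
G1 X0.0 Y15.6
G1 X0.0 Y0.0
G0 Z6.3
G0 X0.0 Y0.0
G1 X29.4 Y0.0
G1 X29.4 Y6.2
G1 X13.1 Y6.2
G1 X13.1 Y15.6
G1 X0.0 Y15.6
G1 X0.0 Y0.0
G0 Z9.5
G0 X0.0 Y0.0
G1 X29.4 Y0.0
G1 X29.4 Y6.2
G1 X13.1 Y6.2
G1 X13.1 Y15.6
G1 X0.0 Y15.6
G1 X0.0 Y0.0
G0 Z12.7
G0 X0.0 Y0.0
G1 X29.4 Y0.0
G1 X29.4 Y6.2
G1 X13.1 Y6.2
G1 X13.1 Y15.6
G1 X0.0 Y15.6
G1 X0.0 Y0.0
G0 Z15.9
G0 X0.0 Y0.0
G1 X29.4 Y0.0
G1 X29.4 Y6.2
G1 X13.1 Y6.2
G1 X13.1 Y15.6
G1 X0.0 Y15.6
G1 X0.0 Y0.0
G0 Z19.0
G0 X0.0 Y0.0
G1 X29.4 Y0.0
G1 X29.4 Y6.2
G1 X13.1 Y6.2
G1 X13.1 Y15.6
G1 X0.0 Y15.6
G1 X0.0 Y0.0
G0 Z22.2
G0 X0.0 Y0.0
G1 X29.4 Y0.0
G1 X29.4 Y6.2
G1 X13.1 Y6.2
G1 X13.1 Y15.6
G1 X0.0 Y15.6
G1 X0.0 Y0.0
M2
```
solid part
  facet normal 0.0000 0.0000 -1.0000
    outer loop
      vertex 29.4 6.2 0.0
      vertex 29.4 0.0 0.0
      vertex 0.0 0.0 0.0
    endloop
  endfacet
  facet normal 0.0000 0.0000 -1.0000
    outer loop
      vertex 13.1 6.2 0.0
      vertex 29.4 6.2 0.0
      vertex 0.0 0.0 0.0
    endloop
  endfacet
  facet normal 0.0000 0.0000 -1.0000
    outer loop
      vertex 13.1 15.6 0.0
      vertex 13.1 6.2 0.0
      vertex 0.0 0.0 0.0
    endloop
  endfacet
  facet normal 0.0000 0.0000 -1.0000
    outer loop
      vertex 0.0 15.6 0.0
      vertex 13.1 15.6 0.0
      vertex 0.0 0.0 0.0
    endloop
  endfacet
  facet normal 0.0000 0.0000 1.0000
    outer loop
      vertex 0.0 0.0 22.2
      vertex 29.4 0.0 22.2
      vertex 29.4 6.2 22.2
    endloop
  endfacet
  facet normal 0.0000 0.0000 1.0000
    outer loop
      vertex 0.0 0.0 22.2
      vertex 29.4 6.2 22.2
      vertex 13.1 6.2 22.2
    endloop
  endfacet
  facet normal 0.0000 0.0000 1.0000
    outer loop
      vertex 0.0 0.0 22.2
      vertex 13.1 6.2 22.2
      vertex 13.1 15.6 22.2
    endloop
  endfacet
  facet normal 0.0000 0.0000 1.0000
    outer loop
      vertex 0.0 0.0 22.2
      vertex 13.1 15.6 22.2
      vertex 0.0 15.6 22.2
    endloop
  endfacet
  facet normal 0.0000 -1.0000 0.0000
    outer loop
      vertex 0.0 0.0 0.0
      vertex 29.4 0.0 0.0
      vertex 29.4 0.0 22.2
    endloop
  endfacet
  facet normal 0.0000 -1.0000 0.0000
    outer loop
      vertex 0.0 0.0 0.0
      vertex 29.4 0.0 22.2
      vertex 0.0 0.0 22.2
    endloop
  endfacet
  facet normal 1.0000 0.0000 0.0000
    outer loop
      vertex 29.4 0.0 0.0
      vertex 29.4 6.2 0.0
      vertex 29.4 6.2 22.2
    endloop
  endfacet
  facet normal 1.0000 0.0000 0.0000
    outer loop
      vertex 29.4 0.0 0.0
      vertex 29.4 6.2 22.2
      vertex 29.4 0.0 22.2
    endloop
  endfacet
  facet normal 0.0000 1.0000 0.0000
    outer loop
      vertex 29.4 6.2 0.0
      vertex 13.1 6.2 0.0
      vertex 13.1 6.2 22.2
    endloop
  endfacet
  facet normal 0.0000 1.0000 0.0000
    outer loop
      vertex 29.4 6.2 0.0
      vertex 13.1 6.2 22.2
      vertex 29.4 6.2 22.2
    endloop
  endfacet
  facet normal 1.0000 0.0000 0.0000
    outer loop
      vertex 13.1 6.2 0.0
      vertex 13.1 15.6 0.0
      vertex 13.1 15.6 22.2
    endloop
  endfacet
  facet normal 1.0000 0.0000 0.0000
    outer loop
      vertex 13.1 6.2 0.0
      vertex 13.1 15.6 22.2
      vertex 13.1 6.2 22.2
    endloop
  endfacet
  facet normal 0.0000 1.0000 0.0000
    outer loop
      vertex 13.1 15.6 0.0
      vertex 0.0 15.6 0.0
      vertex 0.0 15.6 22.2
    endloop
  endfacet
  facet normal 0.0000 1.0000 0.0000
    outer loop
      vertex 13.1 15.6 0.0
      vertex 0.0 15.6 22.2
      vertex 13.1 15.6 22.2
    endloop
  endfacet
  facet normal -1.0000 0.0000 0.0000
    outer loop
      vertex 0.0 15.6 0.0
      vertex 0.0 0.0 0.0
      vertex 0.0 0.0 22.2
    endloop
  endfacet
  facet normal -1.0000 0.0000 0.0000
    outer loop
      vertex 0.0 15.6 0.0
      vertex 0.0 0.0 22.2
      vertex 0.0 15.6 22.2
    endloop
  endfacet
endsolid part

The G0 Z moves step by Δz≈3.2 mm. Every layer's G1 loop is the same polygon, so the solid is a straight extrusion of it from z=0 to z≈22.2. Closing with flat bottom and top caps and triangulating gives 20 facets — an L-shaped prism: outer 29.4 × 15.6 mm, arm thicknesses ≈ 6.2 mm (horizontal) and 13.1 mm (vertical), extruded 22.2 mm in z.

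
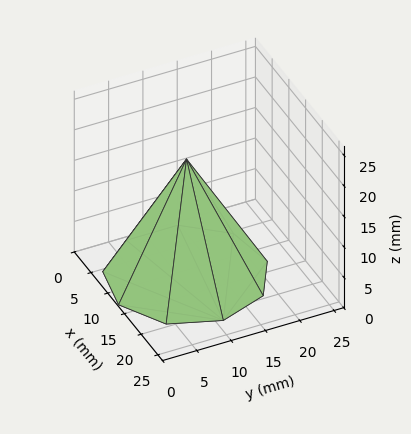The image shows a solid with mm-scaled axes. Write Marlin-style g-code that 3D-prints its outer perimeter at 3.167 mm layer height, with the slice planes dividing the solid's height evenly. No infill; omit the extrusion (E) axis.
Reading the render: the shape is a regular 9-sided pyramid, base circumscribed radius ≈ 11 mm, apex at z ≈ 19 mm (dimensions read to the nearest mm from the axis ticks). For the g-code, the solid's height is divided into equal slices at the stated Δz and each level perimeter traced with G1 moves after a G0 lift.

; perimeter-only toolpath
G21 ; units = mm
G90 ; absolute positioning
G28 ; home
; layer 1
G0 Z3.167
G0 X20.167 Y11.000
G1 X18.022 Y16.893
G1 X12.592 Y20.027
G1 X6.417 Y18.938
G1 X2.386 Y14.135
G1 X2.386 Y7.865
G1 X6.417 Y3.062
G1 X12.592 Y1.972
G1 X18.022 Y5.107
G1 X20.167 Y11.000
; layer 2
G0 Z6.333
G0 X18.333 Y11.000
G1 X16.617 Y15.714
G1 X12.273 Y18.222
G1 X7.333 Y17.351
G1 X4.109 Y13.508
G1 X4.109 Y8.492
G1 X7.333 Y4.649
G1 X12.273 Y3.778
G1 X16.617 Y6.286
G1 X18.333 Y11.000
; layer 3
G0 Z9.500
G0 X16.500 Y11.000
G1 X15.213 Y14.536
G1 X11.955 Y16.416
G1 X8.250 Y15.763
G1 X5.832 Y12.881
G1 X5.832 Y9.119
G1 X8.250 Y6.237
G1 X11.955 Y5.583
G1 X15.213 Y7.465
G1 X16.500 Y11.000
; layer 4
G0 Z12.667
G0 X14.667 Y11.000
G1 X13.809 Y13.357
G1 X11.637 Y14.611
G1 X9.167 Y14.175
G1 X7.554 Y12.254
G1 X7.554 Y9.746
G1 X9.167 Y7.825
G1 X11.637 Y7.389
G1 X13.809 Y8.643
G1 X14.667 Y11.000
; layer 5
G0 Z15.833
G0 X12.833 Y11.000
G1 X12.404 Y12.179
G1 X11.318 Y12.806
G1 X10.083 Y12.588
G1 X9.277 Y11.627
G1 X9.277 Y10.373
G1 X10.083 Y9.412
G1 X11.318 Y9.194
G1 X12.404 Y9.822
G1 X12.833 Y11.000
M2 ; end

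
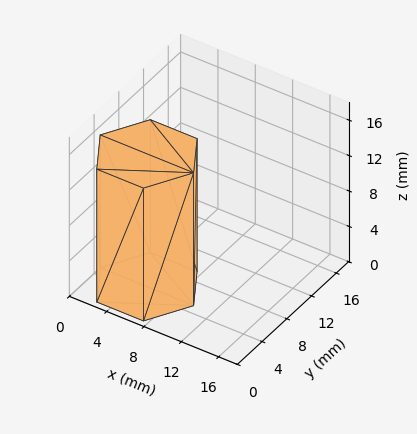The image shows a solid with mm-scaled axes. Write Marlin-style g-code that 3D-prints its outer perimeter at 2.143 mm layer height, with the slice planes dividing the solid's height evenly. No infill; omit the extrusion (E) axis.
Reading the render: the shape is a regular 6-sided prism (a cylinder approximated with 6 flat sides), circumscribed radius ≈ 5 mm, height ≈ 15 mm (dimensions read to the nearest mm from the axis ticks). For the g-code, the solid's height is divided into equal slices at the stated Δz and each level perimeter traced with G1 moves after a G0 lift.

; perimeter-only toolpath
G21 ; units = mm
G90 ; absolute positioning
G28 ; home
; layer 1
G0 Z2.143
G0 X10.000 Y5.000
G1 X7.500 Y9.330
G1 X2.500 Y9.330
G1 X0.000 Y5.000
G1 X2.500 Y0.670
G1 X7.500 Y0.670
G1 X10.000 Y5.000
; layer 2
G0 Z4.286
G0 X10.000 Y5.000
G1 X7.500 Y9.330
G1 X2.500 Y9.330
G1 X0.000 Y5.000
G1 X2.500 Y0.670
G1 X7.500 Y0.670
G1 X10.000 Y5.000
; layer 3
G0 Z6.429
G0 X10.000 Y5.000
G1 X7.500 Y9.330
G1 X2.500 Y9.330
G1 X0.000 Y5.000
G1 X2.500 Y0.670
G1 X7.500 Y0.670
G1 X10.000 Y5.000
; layer 4
G0 Z8.571
G0 X10.000 Y5.000
G1 X7.500 Y9.330
G1 X2.500 Y9.330
G1 X0.000 Y5.000
G1 X2.500 Y0.670
G1 X7.500 Y0.670
G1 X10.000 Y5.000
; layer 5
G0 Z10.714
G0 X10.000 Y5.000
G1 X7.500 Y9.330
G1 X2.500 Y9.330
G1 X0.000 Y5.000
G1 X2.500 Y0.670
G1 X7.500 Y0.670
G1 X10.000 Y5.000
; layer 6
G0 Z12.857
G0 X10.000 Y5.000
G1 X7.500 Y9.330
G1 X2.500 Y9.330
G1 X0.000 Y5.000
G1 X2.500 Y0.670
G1 X7.500 Y0.670
G1 X10.000 Y5.000
; layer 7
G0 Z15.000
G0 X10.000 Y5.000
G1 X7.500 Y9.330
G1 X2.500 Y9.330
G1 X0.000 Y5.000
G1 X2.500 Y0.670
G1 X7.500 Y0.670
G1 X10.000 Y5.000
M2 ; end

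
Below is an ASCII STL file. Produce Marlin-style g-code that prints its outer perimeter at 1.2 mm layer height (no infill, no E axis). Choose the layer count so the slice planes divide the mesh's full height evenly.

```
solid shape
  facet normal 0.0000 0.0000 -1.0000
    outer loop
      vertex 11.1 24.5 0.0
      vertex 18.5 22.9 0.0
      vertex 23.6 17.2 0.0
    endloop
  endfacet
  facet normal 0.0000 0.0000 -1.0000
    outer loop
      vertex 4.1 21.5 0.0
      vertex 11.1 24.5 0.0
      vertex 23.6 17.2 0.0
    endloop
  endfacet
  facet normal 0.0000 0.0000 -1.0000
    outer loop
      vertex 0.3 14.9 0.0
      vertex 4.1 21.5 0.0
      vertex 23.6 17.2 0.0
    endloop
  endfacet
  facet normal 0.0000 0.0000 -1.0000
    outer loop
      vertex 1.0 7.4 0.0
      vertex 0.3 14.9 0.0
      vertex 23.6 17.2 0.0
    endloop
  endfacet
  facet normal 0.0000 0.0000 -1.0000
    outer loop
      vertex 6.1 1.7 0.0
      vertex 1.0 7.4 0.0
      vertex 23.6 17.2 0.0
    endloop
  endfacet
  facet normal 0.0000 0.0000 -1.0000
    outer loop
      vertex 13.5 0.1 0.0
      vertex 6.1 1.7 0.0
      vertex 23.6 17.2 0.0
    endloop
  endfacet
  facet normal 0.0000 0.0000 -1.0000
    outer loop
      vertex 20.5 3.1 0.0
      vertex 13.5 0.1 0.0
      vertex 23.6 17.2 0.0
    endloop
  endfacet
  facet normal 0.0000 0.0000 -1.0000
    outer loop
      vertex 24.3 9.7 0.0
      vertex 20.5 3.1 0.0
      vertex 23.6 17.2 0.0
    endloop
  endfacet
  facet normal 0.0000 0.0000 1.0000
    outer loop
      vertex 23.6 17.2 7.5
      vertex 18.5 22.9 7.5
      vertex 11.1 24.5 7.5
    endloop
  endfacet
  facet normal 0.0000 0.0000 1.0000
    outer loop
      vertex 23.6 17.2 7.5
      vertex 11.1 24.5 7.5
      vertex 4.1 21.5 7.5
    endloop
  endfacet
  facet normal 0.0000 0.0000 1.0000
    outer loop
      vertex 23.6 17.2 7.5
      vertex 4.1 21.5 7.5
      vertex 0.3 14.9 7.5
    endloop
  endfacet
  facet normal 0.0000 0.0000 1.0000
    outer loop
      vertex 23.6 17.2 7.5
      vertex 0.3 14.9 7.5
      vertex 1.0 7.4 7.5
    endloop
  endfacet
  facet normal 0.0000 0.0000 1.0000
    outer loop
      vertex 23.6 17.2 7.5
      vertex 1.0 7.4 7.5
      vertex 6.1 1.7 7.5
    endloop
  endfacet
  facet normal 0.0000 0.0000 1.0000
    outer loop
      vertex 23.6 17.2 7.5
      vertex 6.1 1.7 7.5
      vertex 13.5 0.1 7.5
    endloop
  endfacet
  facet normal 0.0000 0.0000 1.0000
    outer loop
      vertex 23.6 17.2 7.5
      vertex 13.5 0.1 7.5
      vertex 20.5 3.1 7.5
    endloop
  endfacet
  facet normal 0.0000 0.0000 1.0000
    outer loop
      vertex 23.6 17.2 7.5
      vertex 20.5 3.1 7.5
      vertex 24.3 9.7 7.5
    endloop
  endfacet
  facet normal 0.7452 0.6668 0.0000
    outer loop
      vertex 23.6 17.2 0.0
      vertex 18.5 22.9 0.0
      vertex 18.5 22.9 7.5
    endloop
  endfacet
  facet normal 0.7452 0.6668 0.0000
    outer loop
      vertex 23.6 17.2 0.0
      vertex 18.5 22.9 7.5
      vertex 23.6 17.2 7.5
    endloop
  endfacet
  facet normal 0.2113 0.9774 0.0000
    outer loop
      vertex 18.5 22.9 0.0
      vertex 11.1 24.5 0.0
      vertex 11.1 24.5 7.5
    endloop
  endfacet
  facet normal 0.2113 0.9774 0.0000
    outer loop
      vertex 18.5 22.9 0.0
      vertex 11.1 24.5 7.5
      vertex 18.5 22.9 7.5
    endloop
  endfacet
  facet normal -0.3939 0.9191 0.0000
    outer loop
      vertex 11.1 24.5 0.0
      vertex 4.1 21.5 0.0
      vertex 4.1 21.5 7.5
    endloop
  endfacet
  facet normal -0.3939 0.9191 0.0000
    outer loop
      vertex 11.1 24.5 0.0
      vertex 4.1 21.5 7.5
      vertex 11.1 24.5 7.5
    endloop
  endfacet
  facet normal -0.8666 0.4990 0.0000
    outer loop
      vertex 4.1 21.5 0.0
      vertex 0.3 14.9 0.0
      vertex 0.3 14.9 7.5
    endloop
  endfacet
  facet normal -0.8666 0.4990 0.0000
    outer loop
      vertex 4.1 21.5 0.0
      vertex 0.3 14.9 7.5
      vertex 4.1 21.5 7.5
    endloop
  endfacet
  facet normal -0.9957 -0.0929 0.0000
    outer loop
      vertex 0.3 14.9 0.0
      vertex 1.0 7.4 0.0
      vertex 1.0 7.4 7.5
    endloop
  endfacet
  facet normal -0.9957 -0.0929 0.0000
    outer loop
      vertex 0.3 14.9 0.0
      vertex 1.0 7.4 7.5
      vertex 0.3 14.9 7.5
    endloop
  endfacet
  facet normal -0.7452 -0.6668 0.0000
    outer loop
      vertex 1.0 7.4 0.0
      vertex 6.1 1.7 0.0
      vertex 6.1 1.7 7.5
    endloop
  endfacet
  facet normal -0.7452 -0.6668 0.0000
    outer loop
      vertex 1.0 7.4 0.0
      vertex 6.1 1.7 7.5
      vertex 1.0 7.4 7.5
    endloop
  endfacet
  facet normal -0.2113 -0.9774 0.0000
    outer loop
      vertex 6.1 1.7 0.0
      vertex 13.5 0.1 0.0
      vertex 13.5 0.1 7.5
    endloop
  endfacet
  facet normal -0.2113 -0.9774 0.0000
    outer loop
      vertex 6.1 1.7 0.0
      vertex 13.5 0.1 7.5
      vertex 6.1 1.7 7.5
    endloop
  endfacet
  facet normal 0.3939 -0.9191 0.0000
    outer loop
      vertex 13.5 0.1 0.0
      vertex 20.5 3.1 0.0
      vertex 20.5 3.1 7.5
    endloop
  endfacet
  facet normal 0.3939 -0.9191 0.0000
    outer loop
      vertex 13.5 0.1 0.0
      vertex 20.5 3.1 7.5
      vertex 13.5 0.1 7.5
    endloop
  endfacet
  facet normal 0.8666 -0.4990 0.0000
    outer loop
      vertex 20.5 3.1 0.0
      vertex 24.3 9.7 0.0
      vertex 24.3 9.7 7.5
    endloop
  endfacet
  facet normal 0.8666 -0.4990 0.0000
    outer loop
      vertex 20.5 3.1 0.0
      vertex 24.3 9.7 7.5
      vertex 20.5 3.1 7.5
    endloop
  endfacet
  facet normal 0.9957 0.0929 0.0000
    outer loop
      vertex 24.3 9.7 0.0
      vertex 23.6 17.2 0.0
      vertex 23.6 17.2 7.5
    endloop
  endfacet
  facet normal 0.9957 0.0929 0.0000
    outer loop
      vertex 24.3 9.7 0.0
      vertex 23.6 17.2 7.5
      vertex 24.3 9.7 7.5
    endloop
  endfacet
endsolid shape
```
; perimeter-only toolpath
G21 ; units = mm
G90 ; absolute positioning
G28 ; home
; layer 1
G0 Z1.2
G0 X23.6 Y17.2
G1 X18.5 Y22.9
G1 X11.1 Y24.5
G1 X4.1 Y21.5
G1 X0.3 Y14.9
G1 X1.0 Y7.4
G1 X6.1 Y1.7
G1 X13.5 Y0.1
G1 X20.5 Y3.1
G1 X24.3 Y9.7
G1 X23.6 Y17.2
; layer 2
G0 Z2.5
G0 X23.6 Y17.2
G1 X18.5 Y22.9
G1 X11.1 Y24.5
G1 X4.1 Y21.5
G1 X0.3 Y14.9
G1 X1.0 Y7.4
G1 X6.1 Y1.7
G1 X13.5 Y0.1
G1 X20.5 Y3.1
G1 X24.3 Y9.7
G1 X23.6 Y17.2
; layer 3
G0 Z3.8
G0 X23.6 Y17.2
G1 X18.5 Y22.9
G1 X11.1 Y24.5
G1 X4.1 Y21.5
G1 X0.3 Y14.9
G1 X1.0 Y7.4
G1 X6.1 Y1.7
G1 X13.5 Y0.1
G1 X20.5 Y3.1
G1 X24.3 Y9.7
G1 X23.6 Y17.2
; layer 4
G0 Z5.0
G0 X23.6 Y17.2
G1 X18.5 Y22.9
G1 X11.1 Y24.5
G1 X4.1 Y21.5
G1 X0.3 Y14.9
G1 X1.0 Y7.4
G1 X6.1 Y1.7
G1 X13.5 Y0.1
G1 X20.5 Y3.1
G1 X24.3 Y9.7
G1 X23.6 Y17.2
; layer 5
G0 Z6.2
G0 X23.6 Y17.2
G1 X18.5 Y22.9
G1 X11.1 Y24.5
G1 X4.1 Y21.5
G1 X0.3 Y14.9
G1 X1.0 Y7.4
G1 X6.1 Y1.7
G1 X13.5 Y0.1
G1 X20.5 Y3.1
G1 X24.3 Y9.7
G1 X23.6 Y17.2
; layer 6
G0 Z7.5
G0 X23.6 Y17.2
G1 X18.5 Y22.9
G1 X11.1 Y24.5
G1 X4.1 Y21.5
G1 X0.3 Y14.9
G1 X1.0 Y7.4
G1 X6.1 Y1.7
G1 X13.5 Y0.1
G1 X20.5 Y3.1
G1 X24.3 Y9.7
G1 X23.6 Y17.2
M2 ; end

The solid is a regular 10-sided prism (a cylinder approximated with 10 flat sides), circumscribed radius ≈ 12.3 mm, height ≈ 7.5 mm. Slicing at Δz = 1.2 mm — 6 equal slices spanning the solid's height, so layer i sits at z = i·h/6 — gives 6 non-empty perimeters. Each is a 10-segment closed polygon; G0 lifts to the layer z and rapids to the start vertex, then G1 traces the edges.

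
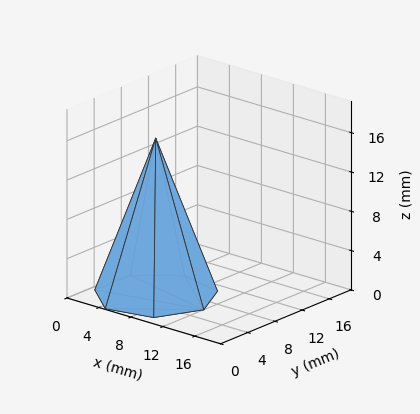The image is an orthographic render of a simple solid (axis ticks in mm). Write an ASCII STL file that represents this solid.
Reading the render: the shape is a regular 7-sided pyramid, base circumscribed radius ≈ 6 mm, apex at z ≈ 16 mm (dimensions read to the nearest mm from the axis ticks). For the STL, each face is triangulated and given an outward normal.

solid part
  facet normal 0.0000 0.0000 -1.0000
    outer loop
      vertex 4.665 11.850 0.000
      vertex 9.741 10.691 0.000
      vertex 12.000 6.000 0.000
    endloop
  endfacet
  facet normal 0.0000 0.0000 -1.0000
    outer loop
      vertex 0.594 8.603 0.000
      vertex 4.665 11.850 0.000
      vertex 12.000 6.000 0.000
    endloop
  endfacet
  facet normal 0.0000 0.0000 -1.0000
    outer loop
      vertex 0.594 3.397 0.000
      vertex 0.594 8.603 0.000
      vertex 12.000 6.000 0.000
    endloop
  endfacet
  facet normal 0.0000 0.0000 -1.0000
    outer loop
      vertex 4.665 0.150 0.000
      vertex 0.594 3.397 0.000
      vertex 12.000 6.000 0.000
    endloop
  endfacet
  facet normal 0.0000 0.0000 -1.0000
    outer loop
      vertex 9.741 1.309 0.000
      vertex 4.665 0.150 0.000
      vertex 12.000 6.000 0.000
    endloop
  endfacet
  facet normal 0.8536 0.4110 0.3201
    outer loop
      vertex 12.000 6.000 0.000
      vertex 9.741 10.691 0.000
      vertex 6.000 6.000 16.000
    endloop
  endfacet
  facet normal 0.2109 0.9236 0.3201
    outer loop
      vertex 9.741 10.691 0.000
      vertex 4.665 11.850 0.000
      vertex 6.000 6.000 16.000
    endloop
  endfacet
  facet normal -0.5907 0.7407 0.3201
    outer loop
      vertex 4.665 11.850 0.000
      vertex 0.594 8.603 0.000
      vertex 6.000 6.000 16.000
    endloop
  endfacet
  facet normal -0.9474 0.0000 0.3201
    outer loop
      vertex 0.594 8.603 0.000
      vertex 0.594 3.397 0.000
      vertex 6.000 6.000 16.000
    endloop
  endfacet
  facet normal -0.5907 -0.7407 0.3201
    outer loop
      vertex 0.594 3.397 0.000
      vertex 4.665 0.150 0.000
      vertex 6.000 6.000 16.000
    endloop
  endfacet
  facet normal 0.2109 -0.9236 0.3201
    outer loop
      vertex 4.665 0.150 0.000
      vertex 9.741 1.309 0.000
      vertex 6.000 6.000 16.000
    endloop
  endfacet
  facet normal 0.8536 -0.4110 0.3201
    outer loop
      vertex 9.741 1.309 0.000
      vertex 12.000 6.000 0.000
      vertex 6.000 6.000 16.000
    endloop
  endfacet
endsolid part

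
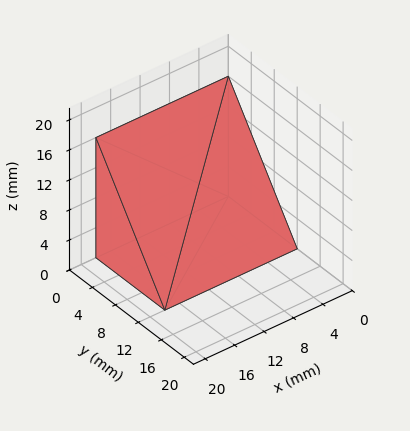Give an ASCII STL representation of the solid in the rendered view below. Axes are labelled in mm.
Reading the render: the shape is a wedge (ramp): 18 × 12 mm base, rising to 16 mm along the y=0 edge and sloping linearly to z=0 at y=12 (dimensions read to the nearest mm from the axis ticks). For the STL, each face is triangulated and given an outward normal.

solid part
  facet normal 0.0000 0.0000 -1.0000
    outer loop
      vertex 18.000 12.000 0.000
      vertex 18.000 0.000 0.000
      vertex 0.000 0.000 0.000
    endloop
  endfacet
  facet normal 0.0000 0.0000 -1.0000
    outer loop
      vertex 0.000 12.000 0.000
      vertex 18.000 12.000 0.000
      vertex 0.000 0.000 0.000
    endloop
  endfacet
  facet normal 0.0000 -1.0000 0.0000
    outer loop
      vertex 0.000 0.000 0.000
      vertex 18.000 0.000 0.000
      vertex 18.000 0.000 16.000
    endloop
  endfacet
  facet normal 0.0000 -1.0000 0.0000
    outer loop
      vertex 0.000 0.000 0.000
      vertex 18.000 0.000 16.000
      vertex 0.000 0.000 16.000
    endloop
  endfacet
  facet normal 0.0000 0.8000 0.6000
    outer loop
      vertex 0.000 0.000 16.000
      vertex 18.000 0.000 16.000
      vertex 18.000 12.000 0.000
    endloop
  endfacet
  facet normal 0.0000 0.8000 0.6000
    outer loop
      vertex 0.000 0.000 16.000
      vertex 18.000 12.000 0.000
      vertex 0.000 12.000 0.000
    endloop
  endfacet
  facet normal -1.0000 0.0000 0.0000
    outer loop
      vertex 0.000 0.000 16.000
      vertex 0.000 12.000 0.000
      vertex 0.000 0.000 0.000
    endloop
  endfacet
  facet normal 1.0000 0.0000 0.0000
    outer loop
      vertex 18.000 0.000 0.000
      vertex 18.000 12.000 0.000
      vertex 18.000 0.000 16.000
    endloop
  endfacet
endsolid part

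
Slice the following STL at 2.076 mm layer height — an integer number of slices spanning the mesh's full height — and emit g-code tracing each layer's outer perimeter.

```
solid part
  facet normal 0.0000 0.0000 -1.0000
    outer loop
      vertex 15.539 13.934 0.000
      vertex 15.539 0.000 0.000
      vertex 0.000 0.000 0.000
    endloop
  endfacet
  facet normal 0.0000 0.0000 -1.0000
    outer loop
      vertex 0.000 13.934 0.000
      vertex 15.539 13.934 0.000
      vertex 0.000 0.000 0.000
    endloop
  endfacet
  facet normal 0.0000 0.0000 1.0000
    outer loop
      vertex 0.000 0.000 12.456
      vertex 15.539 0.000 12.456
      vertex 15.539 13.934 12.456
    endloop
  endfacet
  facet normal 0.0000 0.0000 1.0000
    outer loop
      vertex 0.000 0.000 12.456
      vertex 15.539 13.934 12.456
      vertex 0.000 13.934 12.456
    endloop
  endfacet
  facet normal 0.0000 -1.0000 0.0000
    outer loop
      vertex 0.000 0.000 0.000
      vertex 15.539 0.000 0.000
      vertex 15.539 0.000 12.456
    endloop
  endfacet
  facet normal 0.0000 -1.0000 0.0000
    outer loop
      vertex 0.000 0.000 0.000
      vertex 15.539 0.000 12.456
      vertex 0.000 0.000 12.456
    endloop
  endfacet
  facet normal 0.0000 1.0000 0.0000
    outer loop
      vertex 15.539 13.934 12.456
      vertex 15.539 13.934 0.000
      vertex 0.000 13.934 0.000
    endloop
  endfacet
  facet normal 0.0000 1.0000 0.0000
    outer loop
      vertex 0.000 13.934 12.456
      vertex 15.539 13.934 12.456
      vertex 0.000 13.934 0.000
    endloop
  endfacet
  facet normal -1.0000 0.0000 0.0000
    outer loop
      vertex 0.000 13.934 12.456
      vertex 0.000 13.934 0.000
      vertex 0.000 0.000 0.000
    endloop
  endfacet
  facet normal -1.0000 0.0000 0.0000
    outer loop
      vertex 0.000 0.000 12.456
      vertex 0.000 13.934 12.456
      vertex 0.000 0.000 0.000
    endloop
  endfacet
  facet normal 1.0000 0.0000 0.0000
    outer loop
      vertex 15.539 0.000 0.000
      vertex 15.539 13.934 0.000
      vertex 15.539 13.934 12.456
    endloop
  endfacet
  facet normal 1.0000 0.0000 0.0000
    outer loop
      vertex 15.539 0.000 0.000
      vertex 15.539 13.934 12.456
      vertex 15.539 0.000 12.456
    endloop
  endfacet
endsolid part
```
; perimeter-only toolpath
G21 ; units = mm
G90 ; absolute positioning
G28 ; home
; layer 1
G0 Z2.076
G0 X0.000 Y0.000
G1 X15.539 Y0.000
G1 X15.539 Y13.934
G1 X0.000 Y13.934
G1 X0.000 Y0.000
; layer 2
G0 Z4.152
G0 X0.000 Y0.000
G1 X15.539 Y0.000
G1 X15.539 Y13.934
G1 X0.000 Y13.934
G1 X0.000 Y0.000
; layer 3
G0 Z6.228
G0 X0.000 Y0.000
G1 X15.539 Y0.000
G1 X15.539 Y13.934
G1 X0.000 Y13.934
G1 X0.000 Y0.000
; layer 4
G0 Z8.304
G0 X0.000 Y0.000
G1 X15.539 Y0.000
G1 X15.539 Y13.934
G1 X0.000 Y13.934
G1 X0.000 Y0.000
; layer 5
G0 Z10.380
G0 X0.000 Y0.000
G1 X15.539 Y0.000
G1 X15.539 Y13.934
G1 X0.000 Y13.934
G1 X0.000 Y0.000
; layer 6
G0 Z12.456
G0 X0.000 Y0.000
G1 X15.539 Y0.000
G1 X15.539 Y13.934
G1 X0.000 Y13.934
G1 X0.000 Y0.000
M2 ; end

The solid is a rectangular box, roughly 15.5 × 13.9 mm footprint and 12.5 mm tall. Slicing at Δz = 2.076 mm — 6 equal slices spanning the solid's height, so layer i sits at z = i·h/6 — gives 6 non-empty perimeters. Each is a 4-segment closed polygon; G0 lifts to the layer z and rapids to the start vertex, then G1 traces the edges.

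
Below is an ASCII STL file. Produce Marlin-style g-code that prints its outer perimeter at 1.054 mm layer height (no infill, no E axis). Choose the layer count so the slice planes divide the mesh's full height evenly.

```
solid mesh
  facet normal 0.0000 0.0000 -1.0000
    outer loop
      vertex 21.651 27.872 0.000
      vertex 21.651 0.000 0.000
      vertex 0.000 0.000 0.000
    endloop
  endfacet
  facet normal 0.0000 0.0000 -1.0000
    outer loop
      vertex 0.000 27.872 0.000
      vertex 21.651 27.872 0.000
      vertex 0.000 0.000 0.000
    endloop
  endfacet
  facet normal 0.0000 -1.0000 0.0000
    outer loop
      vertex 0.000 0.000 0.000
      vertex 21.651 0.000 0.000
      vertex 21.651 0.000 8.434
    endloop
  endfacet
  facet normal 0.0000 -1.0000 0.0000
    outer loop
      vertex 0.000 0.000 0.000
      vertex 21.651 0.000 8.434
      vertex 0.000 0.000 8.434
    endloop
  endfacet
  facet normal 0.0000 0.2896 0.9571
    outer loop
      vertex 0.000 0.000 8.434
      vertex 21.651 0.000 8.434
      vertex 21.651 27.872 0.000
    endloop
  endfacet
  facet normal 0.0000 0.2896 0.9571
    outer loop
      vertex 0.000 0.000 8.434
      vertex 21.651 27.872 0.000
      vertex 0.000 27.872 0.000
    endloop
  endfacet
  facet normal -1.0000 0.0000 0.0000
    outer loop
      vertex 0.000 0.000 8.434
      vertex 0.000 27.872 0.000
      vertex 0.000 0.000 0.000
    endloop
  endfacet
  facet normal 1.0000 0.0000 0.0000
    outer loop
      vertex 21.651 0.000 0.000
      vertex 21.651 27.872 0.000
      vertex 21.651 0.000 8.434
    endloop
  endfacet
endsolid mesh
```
; perimeter-only toolpath
G21 ; units = mm
G90 ; absolute positioning
G28 ; home
; layer 1
G0 Z1.054
G0 X0.000 Y0.000
G1 X21.651 Y0.000
G1 X21.651 Y24.388
G1 X0.000 Y24.388
G1 X0.000 Y0.000
; layer 2
G0 Z2.108
G0 X0.000 Y0.000
G1 X21.651 Y0.000
G1 X21.651 Y20.904
G1 X0.000 Y20.904
G1 X0.000 Y0.000
; layer 3
G0 Z3.163
G0 X0.000 Y0.000
G1 X21.651 Y0.000
G1 X21.651 Y17.420
G1 X0.000 Y17.420
G1 X0.000 Y0.000
; layer 4
G0 Z4.217
G0 X0.000 Y0.000
G1 X21.651 Y0.000
G1 X21.651 Y13.936
G1 X0.000 Y13.936
G1 X0.000 Y0.000
; layer 5
G0 Z5.271
G0 X0.000 Y0.000
G1 X21.651 Y0.000
G1 X21.651 Y10.452
G1 X0.000 Y10.452
G1 X0.000 Y0.000
; layer 6
G0 Z6.325
G0 X0.000 Y0.000
G1 X21.651 Y0.000
G1 X21.651 Y6.968
G1 X0.000 Y6.968
G1 X0.000 Y0.000
; layer 7
G0 Z7.380
G0 X0.000 Y0.000
G1 X21.651 Y0.000
G1 X21.651 Y3.484
G1 X0.000 Y3.484
G1 X0.000 Y0.000
M2 ; end

The solid is a wedge (ramp): 21.7 × 27.9 mm base, rising to 8.43 mm along the y=0 edge and sloping linearly to z=0 at y=27.9. Slicing at Δz = 1.054 mm — 8 equal slices spanning the solid's height, so layer i sits at z = i·h/8 — gives 7 non-empty perimeters. Each is a 4-segment closed polygon; G0 lifts to the layer z and rapids to the start vertex, then G1 traces the edges. The cross-section shrinks linearly with z (the slice at the apex is degenerate and omitted).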